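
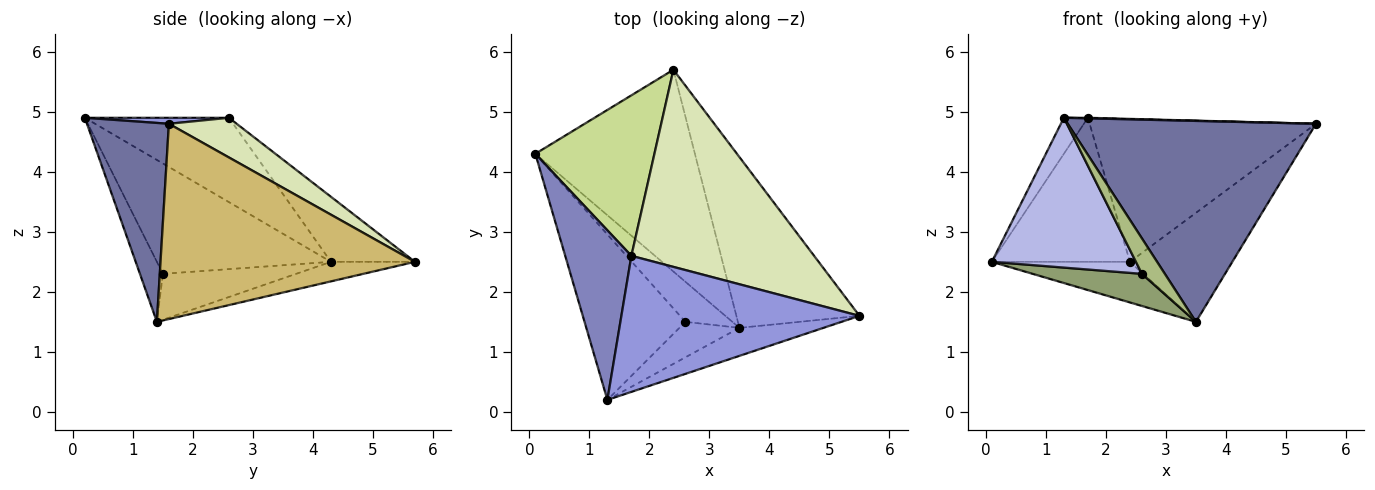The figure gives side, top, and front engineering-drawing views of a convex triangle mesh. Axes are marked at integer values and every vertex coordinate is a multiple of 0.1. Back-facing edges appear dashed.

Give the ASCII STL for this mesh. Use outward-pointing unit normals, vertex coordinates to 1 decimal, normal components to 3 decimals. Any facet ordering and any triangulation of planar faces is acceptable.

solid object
 facet normal 0.311 -0.941 -0.131
  outer loop
   vertex 3.5 1.4 1.5
   vertex 5.5 1.6 4.8
   vertex 1.3 0.2 4.9
  endloop
 endfacet
 facet normal -0.780 0.130 0.612
  outer loop
   vertex 1.7 2.6 4.9
   vertex 0.1 4.3 2.5
   vertex 1.3 0.2 4.9
  endloop
 endfacet
 facet normal 0.025 -0.004 1.000
  outer loop
   vertex 1.7 2.6 4.9
   vertex 1.3 0.2 4.9
   vertex 5.5 1.6 4.8
  endloop
 endfacet
 facet normal -0.630 -0.521 -0.576
  outer loop
   vertex 2.6 1.5 2.3
   vertex 1.3 0.2 4.9
   vertex 0.1 4.3 2.5
  endloop
 endfacet
 facet normal -0.607 -0.497 -0.620
  outer loop
   vertex 2.6 1.5 2.3
   vertex 0.1 4.3 2.5
   vertex 3.5 1.4 1.5
  endloop
 endfacet
 facet normal -0.577 -0.577 -0.577
  outer loop
   vertex 2.6 1.5 2.3
   vertex 3.5 1.4 1.5
   vertex 1.3 0.2 4.9
  endloop
 endfacet
 facet normal -0.377 0.619 0.689
  outer loop
   vertex 2.4 5.7 2.5
   vertex 0.1 4.3 2.5
   vertex 1.7 2.6 4.9
  endloop
 endfacet
 facet normal 0.173 0.578 0.797
  outer loop
   vertex 2.4 5.7 2.5
   vertex 1.7 2.6 4.9
   vertex 5.5 1.6 4.8
  endloop
 endfacet
 facet normal -0.119 0.196 -0.973
  outer loop
   vertex 2.4 5.7 2.5
   vertex 3.5 1.4 1.5
   vertex 0.1 4.3 2.5
  endloop
 endfacet
 facet normal 0.801 0.322 -0.505
  outer loop
   vertex 2.4 5.7 2.5
   vertex 5.5 1.6 4.8
   vertex 3.5 1.4 1.5
  endloop
 endfacet
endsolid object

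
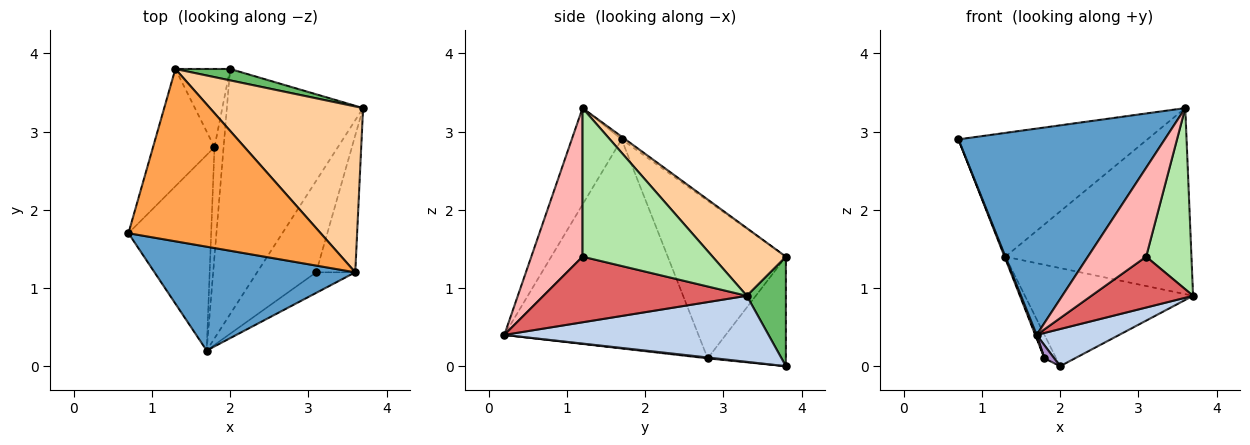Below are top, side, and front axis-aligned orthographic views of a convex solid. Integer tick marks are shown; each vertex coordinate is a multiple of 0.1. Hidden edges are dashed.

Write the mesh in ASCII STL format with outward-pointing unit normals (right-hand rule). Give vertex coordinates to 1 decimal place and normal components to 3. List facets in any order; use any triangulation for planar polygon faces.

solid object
 facet normal -0.211 -0.873 0.439
  outer loop
   vertex 1.7 0.2 0.4
   vertex 3.6 1.2 3.3
   vertex 0.7 1.7 2.9
  endloop
 endfacet
 facet normal 0.432 -0.135 -0.892
  outer loop
   vertex 2.0 3.8 0.0
   vertex 3.7 3.3 0.9
   vertex 1.7 0.2 0.4
  endloop
 endfacet
 facet normal -0.011 0.583 0.812
  outer loop
   vertex 1.3 3.8 1.4
   vertex 0.7 1.7 2.9
   vertex 3.6 1.2 3.3
  endloop
 endfacet
 facet normal 0.282 0.716 0.638
  outer loop
   vertex 1.3 3.8 1.4
   vertex 3.6 1.2 3.3
   vertex 3.7 3.3 0.9
  endloop
 endfacet
 facet normal 0.225 0.968 0.113
  outer loop
   vertex 1.3 3.8 1.4
   vertex 3.7 3.3 0.9
   vertex 2.0 3.8 0.0
  endloop
 endfacet
 facet normal 0.916 -0.319 -0.241
  outer loop
   vertex 3.1 1.2 1.4
   vertex 3.7 3.3 0.9
   vertex 3.6 1.2 3.3
  endloop
 endfacet
 facet normal 0.697 -0.348 -0.627
  outer loop
   vertex 3.1 1.2 1.4
   vertex 1.7 0.2 0.4
   vertex 3.7 3.3 0.9
  endloop
 endfacet
 facet normal 0.651 -0.740 -0.171
  outer loop
   vertex 3.1 1.2 1.4
   vertex 3.6 1.2 3.3
   vertex 1.7 0.2 0.4
  endloop
 endfacet
 facet normal 0.094 -0.118 -0.989
  outer loop
   vertex 1.8 2.8 0.1
   vertex 2.0 3.8 0.0
   vertex 1.7 0.2 0.4
  endloop
 endfacet
 facet normal -0.886 0.133 -0.443
  outer loop
   vertex 1.8 2.8 0.1
   vertex 1.3 3.8 1.4
   vertex 2.0 3.8 0.0
  endloop
 endfacet
 facet normal -0.930 -0.007 -0.368
  outer loop
   vertex 1.8 2.8 0.1
   vertex 1.7 0.2 0.4
   vertex 0.7 1.7 2.9
  endloop
 endfacet
 facet normal -0.932 0.007 -0.363
  outer loop
   vertex 1.8 2.8 0.1
   vertex 0.7 1.7 2.9
   vertex 1.3 3.8 1.4
  endloop
 endfacet
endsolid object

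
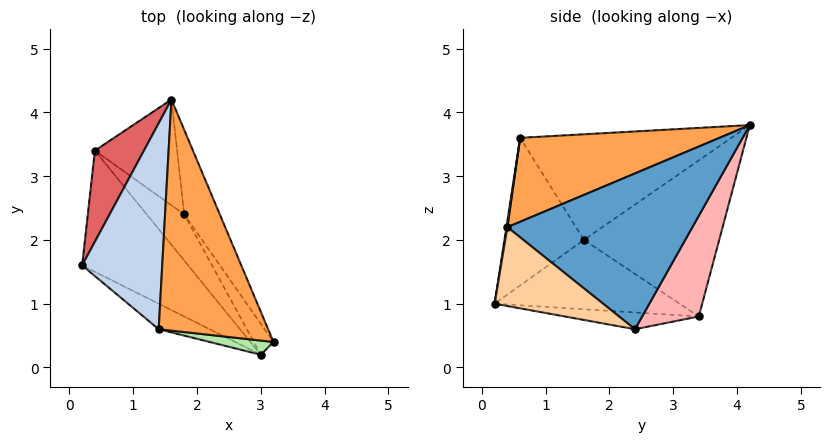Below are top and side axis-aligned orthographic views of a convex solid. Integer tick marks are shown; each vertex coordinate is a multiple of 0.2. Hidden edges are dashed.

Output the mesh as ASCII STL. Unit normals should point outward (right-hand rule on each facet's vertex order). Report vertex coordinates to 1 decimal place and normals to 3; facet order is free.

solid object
 facet normal 0.870 0.450 -0.199
  outer loop
   vertex 1.8 2.4 0.6
   vertex 1.6 4.2 3.8
   vertex 3.2 0.4 2.2
  endloop
 endfacet
 facet normal -0.797 0.011 0.604
  outer loop
   vertex 1.4 0.6 3.6
   vertex 1.6 4.2 3.8
   vertex 0.2 1.6 2.0
  endloop
 endfacet
 facet normal 0.607 -0.078 0.791
  outer loop
   vertex 1.4 0.6 3.6
   vertex 3.2 0.4 2.2
   vertex 1.6 4.2 3.8
  endloop
 endfacet
 facet normal 0.873 0.436 -0.218
  outer loop
   vertex 3.0 0.2 1.0
   vertex 1.8 2.4 0.6
   vertex 3.2 0.4 2.2
  endloop
 endfacet
 facet normal -0.488 -0.856 -0.169
  outer loop
   vertex 3.0 0.2 1.0
   vertex 1.4 0.6 3.6
   vertex 0.2 1.6 2.0
  endloop
 endfacet
 facet normal 0.016 -0.987 0.162
  outer loop
   vertex 3.0 0.2 1.0
   vertex 3.2 0.4 2.2
   vertex 1.4 0.6 3.6
  endloop
 endfacet
 facet normal -0.912 0.293 0.287
  outer loop
   vertex 0.4 3.4 0.8
   vertex 0.2 1.6 2.0
   vertex 1.6 4.2 3.8
  endloop
 endfacet
 facet normal 0.493 0.771 -0.403
  outer loop
   vertex 0.4 3.4 0.8
   vertex 1.6 4.2 3.8
   vertex 1.8 2.4 0.6
  endloop
 endfacet
 facet normal -0.490 -0.445 -0.749
  outer loop
   vertex 0.4 3.4 0.8
   vertex 3.0 0.2 1.0
   vertex 0.2 1.6 2.0
  endloop
 endfacet
 facet normal -0.380 -0.362 -0.851
  outer loop
   vertex 0.4 3.4 0.8
   vertex 1.8 2.4 0.6
   vertex 3.0 0.2 1.0
  endloop
 endfacet
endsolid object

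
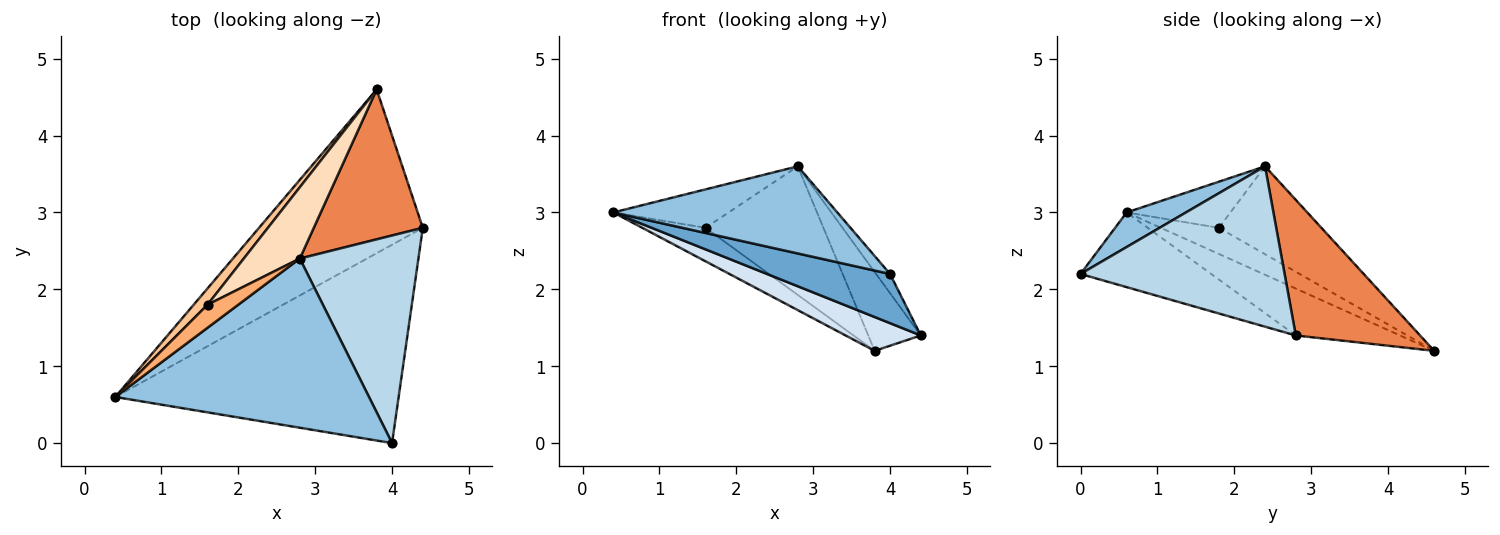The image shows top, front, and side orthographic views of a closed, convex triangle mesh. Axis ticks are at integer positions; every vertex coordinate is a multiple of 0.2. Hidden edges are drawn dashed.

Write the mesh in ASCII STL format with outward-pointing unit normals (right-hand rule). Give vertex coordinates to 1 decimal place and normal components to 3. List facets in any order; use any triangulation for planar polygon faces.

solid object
 facet normal -0.248 -0.233 -0.940
  outer loop
   vertex 4.0 0.0 2.2
   vertex 0.4 0.6 3.0
   vertex 4.4 2.8 1.4
  endloop
 endfacet
 facet normal 0.120 -0.455 0.883
  outer loop
   vertex 2.8 2.4 3.6
   vertex 0.4 0.6 3.0
   vertex 4.0 0.0 2.2
  endloop
 endfacet
 facet normal 0.803 0.055 0.594
  outer loop
   vertex 2.8 2.4 3.6
   vertex 4.0 0.0 2.2
   vertex 4.4 2.8 1.4
  endloop
 endfacet
 facet normal -0.270 -0.195 -0.943
  outer loop
   vertex 3.8 4.6 1.2
   vertex 4.4 2.8 1.4
   vertex 0.4 0.6 3.0
  endloop
 endfacet
 facet normal 0.740 0.313 0.595
  outer loop
   vertex 3.8 4.6 1.2
   vertex 2.8 2.4 3.6
   vertex 4.4 2.8 1.4
  endloop
 endfacet
 facet normal -0.611 0.679 0.407
  outer loop
   vertex 1.6 1.8 2.8
   vertex 0.4 0.6 3.0
   vertex 2.8 2.4 3.6
  endloop
 endfacet
 facet normal -0.637 0.693 0.337
  outer loop
   vertex 1.6 1.8 2.8
   vertex 3.8 4.6 1.2
   vertex 0.4 0.6 3.0
  endloop
 endfacet
 facet normal -0.605 0.696 0.386
  outer loop
   vertex 1.6 1.8 2.8
   vertex 2.8 2.4 3.6
   vertex 3.8 4.6 1.2
  endloop
 endfacet
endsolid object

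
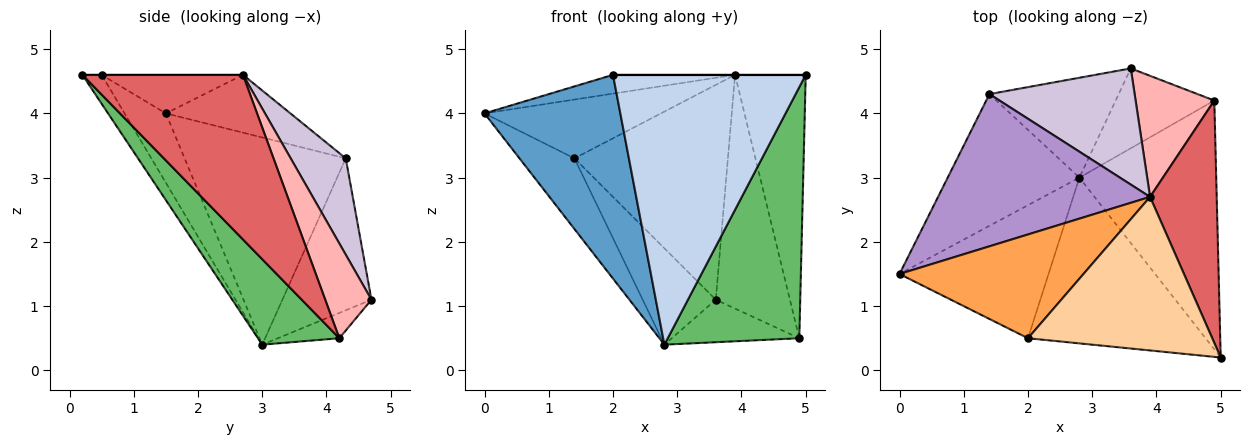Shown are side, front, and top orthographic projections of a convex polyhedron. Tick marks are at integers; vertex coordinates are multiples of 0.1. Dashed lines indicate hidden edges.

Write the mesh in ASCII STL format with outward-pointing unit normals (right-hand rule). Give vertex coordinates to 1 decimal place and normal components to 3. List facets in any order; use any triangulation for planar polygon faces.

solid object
 facet normal -0.247 -0.811 -0.530
  outer loop
   vertex 2.0 0.5 4.6
   vertex 0.0 1.5 4.0
   vertex 2.8 3.0 0.4
  endloop
 endfacet
 facet normal -0.085 -0.849 -0.522
  outer loop
   vertex 2.0 0.5 4.6
   vertex 2.8 3.0 0.4
   vertex 5.0 0.2 4.6
  endloop
 endfacet
 facet normal -0.202 0.174 0.964
  outer loop
   vertex 2.0 0.5 4.6
   vertex 3.9 2.7 4.6
   vertex 0.0 1.5 4.0
  endloop
 endfacet
 facet normal 0.000 0.000 1.000
  outer loop
   vertex 2.0 0.5 4.6
   vertex 5.0 0.2 4.6
   vertex 3.9 2.7 4.6
  endloop
 endfacet
 facet normal 0.402 -0.650 -0.644
  outer loop
   vertex 4.9 4.2 0.5
   vertex 5.0 0.2 4.6
   vertex 2.8 3.0 0.4
  endloop
 endfacet
 facet normal -0.221 0.458 -0.861
  outer loop
   vertex 4.9 4.2 0.5
   vertex 2.8 3.0 0.4
   vertex 3.6 4.7 1.1
  endloop
 endfacet
 facet normal 0.858 0.378 0.347
  outer loop
   vertex 4.9 4.2 0.5
   vertex 3.9 2.7 4.6
   vertex 5.0 0.2 4.6
  endloop
 endfacet
 facet normal 0.484 0.777 0.402
  outer loop
   vertex 4.9 4.2 0.5
   vertex 3.6 4.7 1.1
   vertex 3.9 2.7 4.6
  endloop
 endfacet
 facet normal -0.247 0.349 0.904
  outer loop
   vertex 1.4 4.3 3.3
   vertex 0.0 1.5 4.0
   vertex 3.9 2.7 4.6
  endloop
 endfacet
 facet normal 0.301 0.839 0.454
  outer loop
   vertex 1.4 4.3 3.3
   vertex 3.9 2.7 4.6
   vertex 3.6 4.7 1.1
  endloop
 endfacet
 facet normal -0.811 0.277 -0.516
  outer loop
   vertex 1.4 4.3 3.3
   vertex 2.8 3.0 0.4
   vertex 0.0 1.5 4.0
  endloop
 endfacet
 facet normal -0.646 0.530 -0.549
  outer loop
   vertex 1.4 4.3 3.3
   vertex 3.6 4.7 1.1
   vertex 2.8 3.0 0.4
  endloop
 endfacet
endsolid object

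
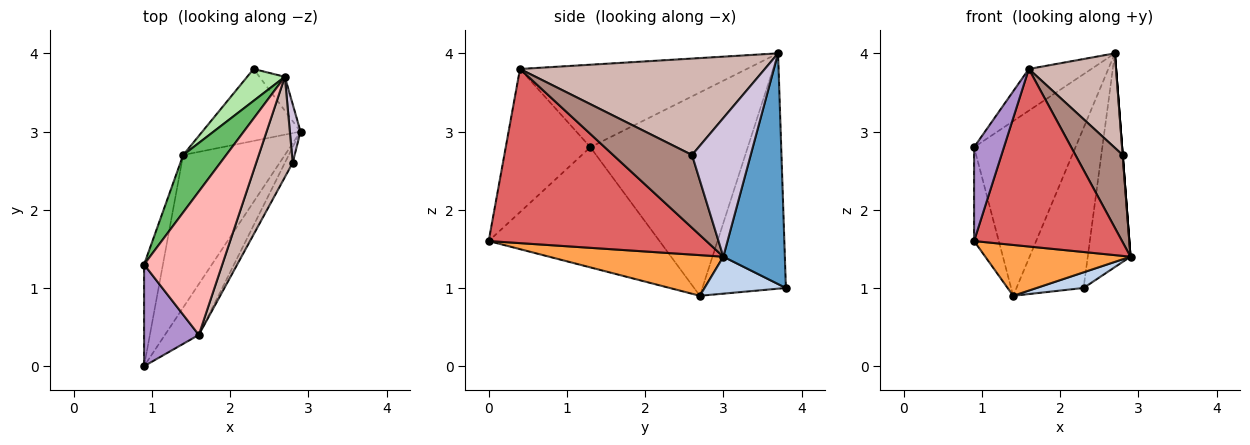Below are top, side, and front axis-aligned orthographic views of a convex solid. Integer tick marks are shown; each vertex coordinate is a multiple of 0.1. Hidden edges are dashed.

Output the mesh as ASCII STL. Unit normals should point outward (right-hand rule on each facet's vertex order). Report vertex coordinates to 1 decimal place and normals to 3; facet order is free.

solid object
 facet normal 0.818 0.568 -0.090
  outer loop
   vertex 2.7 3.7 4.0
   vertex 2.9 3.0 1.4
   vertex 2.3 3.8 1.0
  endloop
 endfacet
 facet normal 0.346 -0.199 -0.917
  outer loop
   vertex 1.4 2.7 0.9
   vertex 2.3 3.8 1.0
   vertex 2.9 3.0 1.4
  endloop
 endfacet
 facet normal 0.355 -0.296 -0.887
  outer loop
   vertex 1.4 2.7 0.9
   vertex 2.9 3.0 1.4
   vertex 0.9 0.0 1.6
  endloop
 endfacet
 facet normal -0.978 0.141 -0.153
  outer loop
   vertex 1.4 2.7 0.9
   vertex 0.9 0.0 1.6
   vertex 0.9 1.3 2.8
  endloop
 endfacet
 facet normal -0.828 0.533 0.175
  outer loop
   vertex 1.4 2.7 0.9
   vertex 0.9 1.3 2.8
   vertex 2.7 3.7 4.0
  endloop
 endfacet
 facet normal -0.773 0.622 0.124
  outer loop
   vertex 1.4 2.7 0.9
   vertex 2.7 3.7 4.0
   vertex 2.3 3.8 1.0
  endloop
 endfacet
 facet normal 0.817 -0.555 -0.159
  outer loop
   vertex 1.6 0.4 3.8
   vertex 0.9 0.0 1.6
   vertex 2.9 3.0 1.4
  endloop
 endfacet
 facet normal -0.712 0.196 0.675
  outer loop
   vertex 1.6 0.4 3.8
   vertex 2.7 3.7 4.0
   vertex 0.9 1.3 2.8
  endloop
 endfacet
 facet normal -0.887 -0.313 0.339
  outer loop
   vertex 1.6 0.4 3.8
   vertex 0.9 1.3 2.8
   vertex 0.9 0.0 1.6
  endloop
 endfacet
 facet normal 0.997 0.000 0.077
  outer loop
   vertex 2.8 2.6 2.7
   vertex 2.9 3.0 1.4
   vertex 2.7 3.7 4.0
  endloop
 endfacet
 facet normal 0.854 -0.512 -0.092
  outer loop
   vertex 2.8 2.6 2.7
   vertex 1.6 0.4 3.8
   vertex 2.9 3.0 1.4
  endloop
 endfacet
 facet normal 0.887 -0.316 0.336
  outer loop
   vertex 2.8 2.6 2.7
   vertex 2.7 3.7 4.0
   vertex 1.6 0.4 3.8
  endloop
 endfacet
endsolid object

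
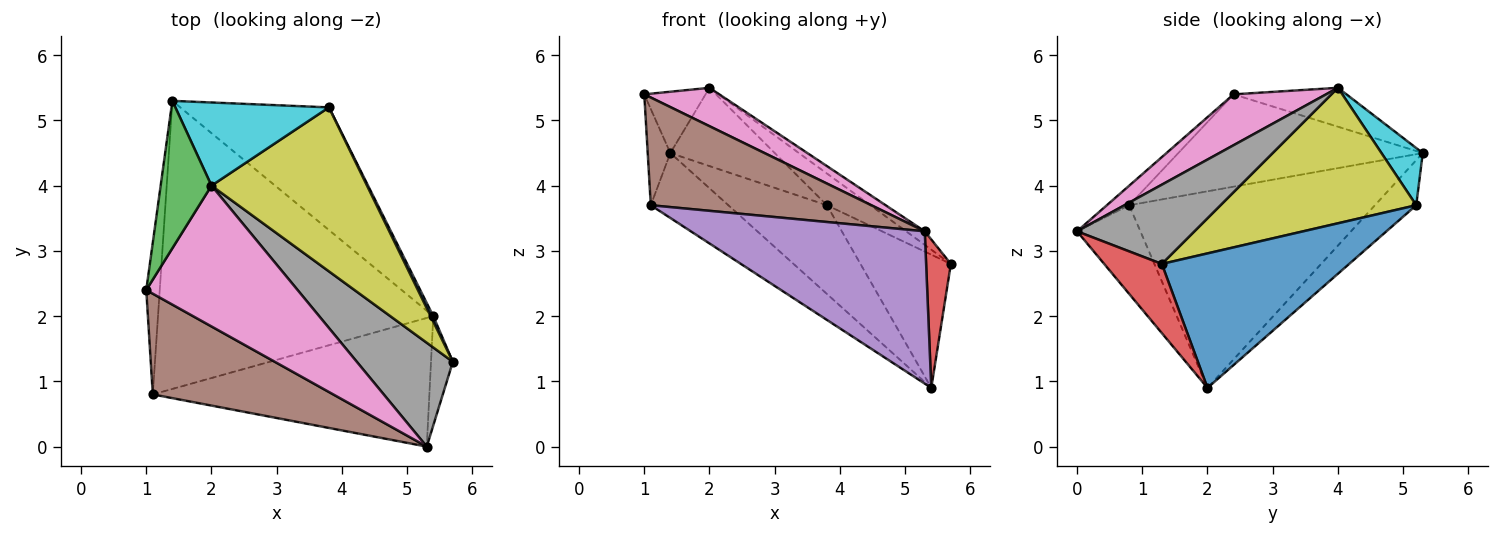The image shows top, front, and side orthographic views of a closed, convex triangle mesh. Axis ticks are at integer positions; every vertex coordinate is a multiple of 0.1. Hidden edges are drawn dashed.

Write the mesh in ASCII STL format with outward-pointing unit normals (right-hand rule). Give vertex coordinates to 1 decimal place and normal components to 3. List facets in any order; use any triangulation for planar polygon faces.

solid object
 facet normal -0.985 0.091 -0.144
  outer loop
   vertex 1.1 0.8 3.7
   vertex 1.0 2.4 5.4
   vertex 1.4 5.3 4.5
  endloop
 endfacet
 facet normal -0.572 0.180 -0.800
  outer loop
   vertex 1.1 0.8 3.7
   vertex 1.4 5.3 4.5
   vertex 5.4 2.0 0.9
  endloop
 endfacet
 facet normal -0.577 0.314 0.754
  outer loop
   vertex 2.0 4.0 5.5
   vertex 1.4 5.3 4.5
   vertex 1.0 2.4 5.4
  endloop
 endfacet
 facet normal 0.882 -0.379 -0.279
  outer loop
   vertex 5.3 0.0 3.3
   vertex 5.4 2.0 0.9
   vertex 5.7 1.3 2.8
  endloop
 endfacet
 facet normal -0.203 -0.748 -0.632
  outer loop
   vertex 5.3 0.0 3.3
   vertex 1.1 0.8 3.7
   vertex 5.4 2.0 0.9
  endloop
 endfacet
 facet normal -0.074 -0.728 0.681
  outer loop
   vertex 5.3 0.0 3.3
   vertex 1.0 2.4 5.4
   vertex 1.1 0.8 3.7
  endloop
 endfacet
 facet normal 0.309 -0.250 0.918
  outer loop
   vertex 5.3 0.0 3.3
   vertex 2.0 4.0 5.5
   vertex 1.0 2.4 5.4
  endloop
 endfacet
 facet normal 0.633 0.100 0.767
  outer loop
   vertex 5.3 0.0 3.3
   vertex 5.7 1.3 2.8
   vertex 2.0 4.0 5.5
  endloop
 endfacet
 facet normal 0.650 0.144 0.746
  outer loop
   vertex 3.8 5.2 3.7
   vertex 2.0 4.0 5.5
   vertex 5.7 1.3 2.8
  endloop
 endfacet
 facet normal 0.262 0.661 0.703
  outer loop
   vertex 3.8 5.2 3.7
   vertex 1.4 5.3 4.5
   vertex 2.0 4.0 5.5
  endloop
 endfacet
 facet normal 0.900 0.435 0.018
  outer loop
   vertex 3.8 5.2 3.7
   vertex 5.7 1.3 2.8
   vertex 5.4 2.0 0.9
  endloop
 endfacet
 facet normal -0.239 0.569 -0.787
  outer loop
   vertex 3.8 5.2 3.7
   vertex 5.4 2.0 0.9
   vertex 1.4 5.3 4.5
  endloop
 endfacet
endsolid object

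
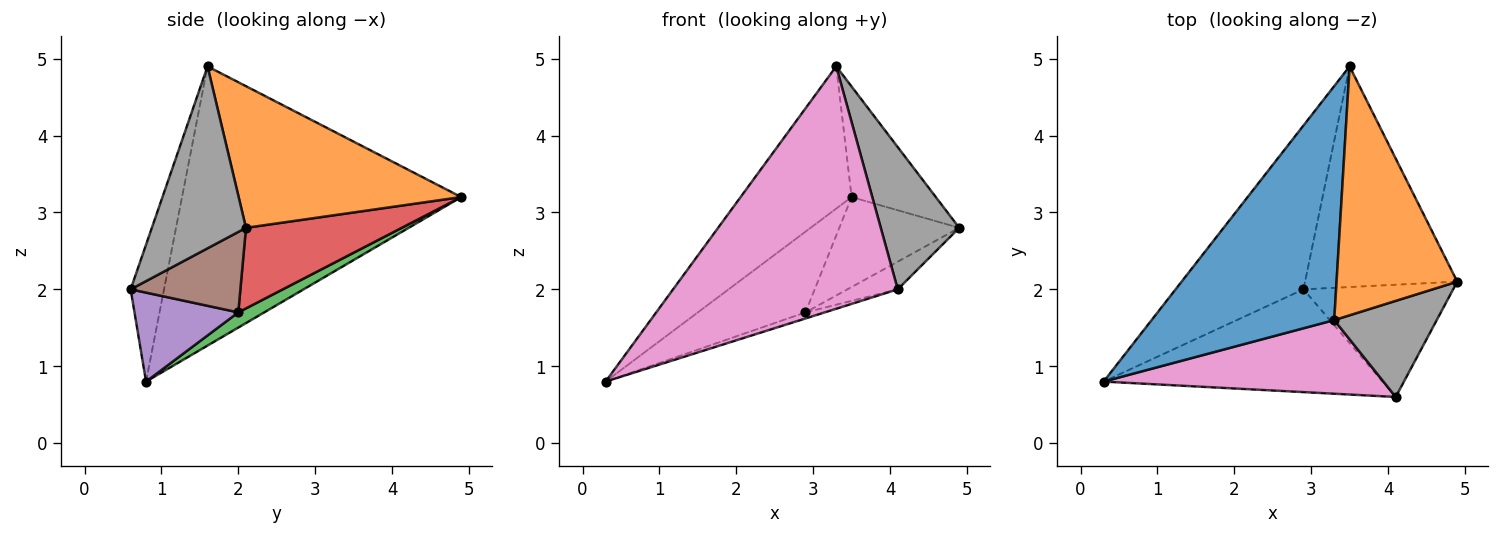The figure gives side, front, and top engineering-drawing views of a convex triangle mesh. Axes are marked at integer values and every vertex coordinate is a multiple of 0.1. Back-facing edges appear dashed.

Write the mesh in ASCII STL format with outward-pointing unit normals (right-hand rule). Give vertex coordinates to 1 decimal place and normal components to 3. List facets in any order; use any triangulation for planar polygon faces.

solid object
 facet normal -0.794 0.316 0.519
  outer loop
   vertex 3.3 1.6 4.9
   vertex 3.5 4.9 3.2
   vertex 0.3 0.8 0.8
  endloop
 endfacet
 facet normal 0.731 0.277 0.623
  outer loop
   vertex 3.3 1.6 4.9
   vertex 4.9 2.1 2.8
   vertex 3.5 4.9 3.2
  endloop
 endfacet
 facet normal 0.106 0.439 -0.892
  outer loop
   vertex 2.9 2.0 1.7
   vertex 0.3 0.8 0.8
   vertex 3.5 4.9 3.2
  endloop
 endfacet
 facet normal 0.440 0.339 -0.831
  outer loop
   vertex 2.9 2.0 1.7
   vertex 3.5 4.9 3.2
   vertex 4.9 2.1 2.8
  endloop
 endfacet
 facet normal 0.303 0.056 -0.951
  outer loop
   vertex 4.1 0.6 2.0
   vertex 0.3 0.8 0.8
   vertex 2.9 2.0 1.7
  endloop
 endfacet
 facet normal 0.463 0.212 -0.861
  outer loop
   vertex 4.1 0.6 2.0
   vertex 2.9 2.0 1.7
   vertex 4.9 2.1 2.8
  endloop
 endfacet
 facet normal -0.141 -0.947 0.288
  outer loop
   vertex 4.1 0.6 2.0
   vertex 3.3 1.6 4.9
   vertex 0.3 0.8 0.8
  endloop
 endfacet
 facet normal 0.705 -0.588 0.397
  outer loop
   vertex 4.1 0.6 2.0
   vertex 4.9 2.1 2.8
   vertex 3.3 1.6 4.9
  endloop
 endfacet
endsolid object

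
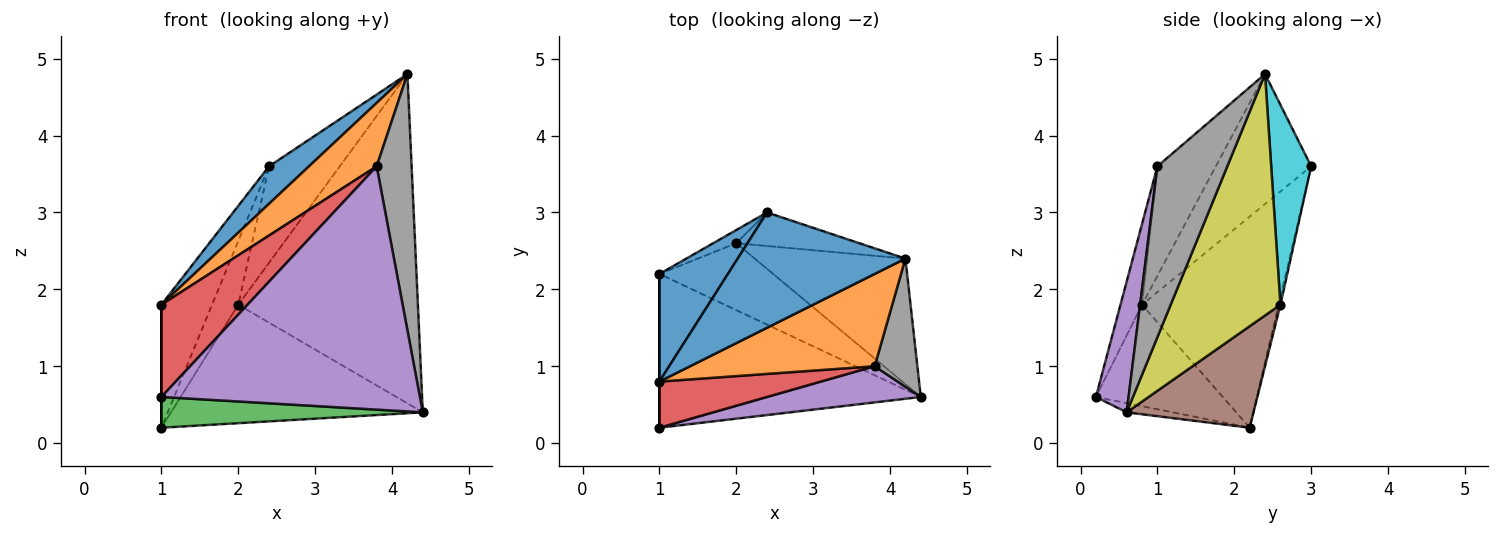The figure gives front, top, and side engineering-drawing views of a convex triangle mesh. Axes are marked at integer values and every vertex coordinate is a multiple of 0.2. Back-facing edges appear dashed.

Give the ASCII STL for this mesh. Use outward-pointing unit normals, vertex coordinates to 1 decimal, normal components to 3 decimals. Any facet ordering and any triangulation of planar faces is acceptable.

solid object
 facet normal -0.897 0.333 0.291
  outer loop
   vertex 1.0 2.2 0.2
   vertex 1.0 0.8 1.8
   vertex 2.4 3.0 3.6
  endloop
 endfacet
 facet normal -1.000 0.000 0.000
  outer loop
   vertex 1.0 0.2 0.6
   vertex 1.0 0.8 1.8
   vertex 1.0 2.2 0.2
  endloop
 endfacet
 facet normal -0.035 -0.196 -0.980
  outer loop
   vertex 1.0 0.2 0.6
   vertex 1.0 2.2 0.2
   vertex 4.4 0.6 0.4
  endloop
 endfacet
 facet normal -0.218 -0.873 0.436
  outer loop
   vertex 1.0 0.2 0.6
   vertex 3.8 1.0 3.6
   vertex 1.0 0.8 1.8
  endloop
 endfacet
 facet normal 0.124 -0.981 0.146
  outer loop
   vertex 1.0 0.2 0.6
   vertex 4.4 0.6 0.4
   vertex 3.8 1.0 3.6
  endloop
 endfacet
 facet normal 0.402 0.797 -0.450
  outer loop
   vertex 2.0 2.6 1.8
   vertex 4.4 0.6 0.4
   vertex 1.0 2.2 0.2
  endloop
 endfacet
 facet normal -0.067 0.977 -0.202
  outer loop
   vertex 2.0 2.6 1.8
   vertex 1.0 2.2 0.2
   vertex 2.4 3.0 3.6
  endloop
 endfacet
 facet normal 0.873 -0.436 0.218
  outer loop
   vertex 4.2 2.4 4.8
   vertex 3.8 1.0 3.6
   vertex 4.4 0.6 0.4
  endloop
 endfacet
 facet normal 0.496 0.811 -0.309
  outer loop
   vertex 4.2 2.4 4.8
   vertex 4.4 0.6 0.4
   vertex 2.0 2.6 1.8
  endloop
 endfacet
 facet normal 0.471 0.833 -0.290
  outer loop
   vertex 4.2 2.4 4.8
   vertex 2.0 2.6 1.8
   vertex 2.4 3.0 3.6
  endloop
 endfacet
 facet normal -0.593 -0.249 0.766
  outer loop
   vertex 4.2 2.4 4.8
   vertex 2.4 3.0 3.6
   vertex 1.0 0.8 1.8
  endloop
 endfacet
 facet normal -0.439 -0.509 0.740
  outer loop
   vertex 4.2 2.4 4.8
   vertex 1.0 0.8 1.8
   vertex 3.8 1.0 3.6
  endloop
 endfacet
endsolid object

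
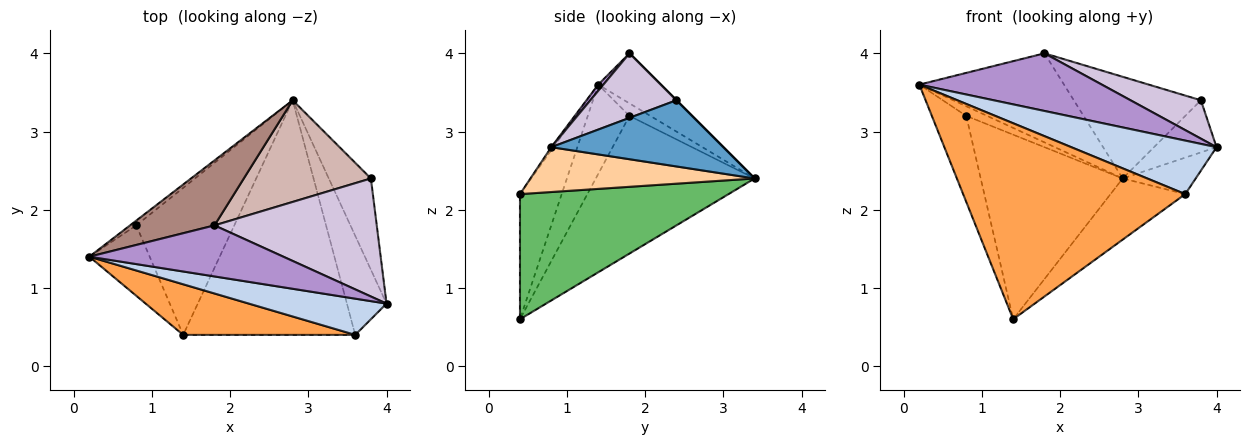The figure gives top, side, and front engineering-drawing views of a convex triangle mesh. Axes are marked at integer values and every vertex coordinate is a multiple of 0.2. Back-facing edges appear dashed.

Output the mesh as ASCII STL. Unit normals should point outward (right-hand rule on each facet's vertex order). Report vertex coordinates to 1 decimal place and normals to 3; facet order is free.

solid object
 facet normal 0.807 0.293 -0.513
  outer loop
   vertex 3.8 2.4 3.4
   vertex 4.0 0.8 2.8
   vertex 2.8 3.4 2.4
  endloop
 endfacet
 facet normal -0.013 -0.828 0.561
  outer loop
   vertex 3.6 0.4 2.2
   vertex 4.0 0.8 2.8
   vertex 0.2 1.4 3.6
  endloop
 endfacet
 facet normal -0.179 -0.953 0.246
  outer loop
   vertex 3.6 0.4 2.2
   vertex 0.2 1.4 3.6
   vertex 1.4 0.4 0.6
  endloop
 endfacet
 facet normal 0.728 0.237 -0.643
  outer loop
   vertex 3.6 0.4 2.2
   vertex 2.8 3.4 2.4
   vertex 4.0 0.8 2.8
  endloop
 endfacet
 facet normal 0.576 0.206 -0.791
  outer loop
   vertex 3.6 0.4 2.2
   vertex 1.4 0.4 0.6
   vertex 2.8 3.4 2.4
  endloop
 endfacet
 facet normal -0.667 0.667 -0.333
  outer loop
   vertex 0.8 1.8 3.2
   vertex 0.2 1.4 3.6
   vertex 2.8 3.4 2.4
  endloop
 endfacet
 facet normal -0.684 0.564 -0.462
  outer loop
   vertex 0.8 1.8 3.2
   vertex 1.4 0.4 0.6
   vertex 0.2 1.4 3.6
  endloop
 endfacet
 facet normal -0.658 0.589 -0.469
  outer loop
   vertex 0.8 1.8 3.2
   vertex 2.8 3.4 2.4
   vertex 1.4 0.4 0.6
  endloop
 endfacet
 facet normal 0.021 -0.748 0.663
  outer loop
   vertex 1.8 1.8 4.0
   vertex 0.2 1.4 3.6
   vertex 4.0 0.8 2.8
  endloop
 endfacet
 facet normal 0.354 -0.289 0.889
  outer loop
   vertex 1.8 1.8 4.0
   vertex 4.0 0.8 2.8
   vertex 3.8 2.4 3.4
  endloop
 endfacet
 facet normal -0.330 0.763 0.556
  outer loop
   vertex 1.8 1.8 4.0
   vertex 2.8 3.4 2.4
   vertex 0.2 1.4 3.6
  endloop
 endfacet
 facet normal 0.000 0.707 0.707
  outer loop
   vertex 1.8 1.8 4.0
   vertex 3.8 2.4 3.4
   vertex 2.8 3.4 2.4
  endloop
 endfacet
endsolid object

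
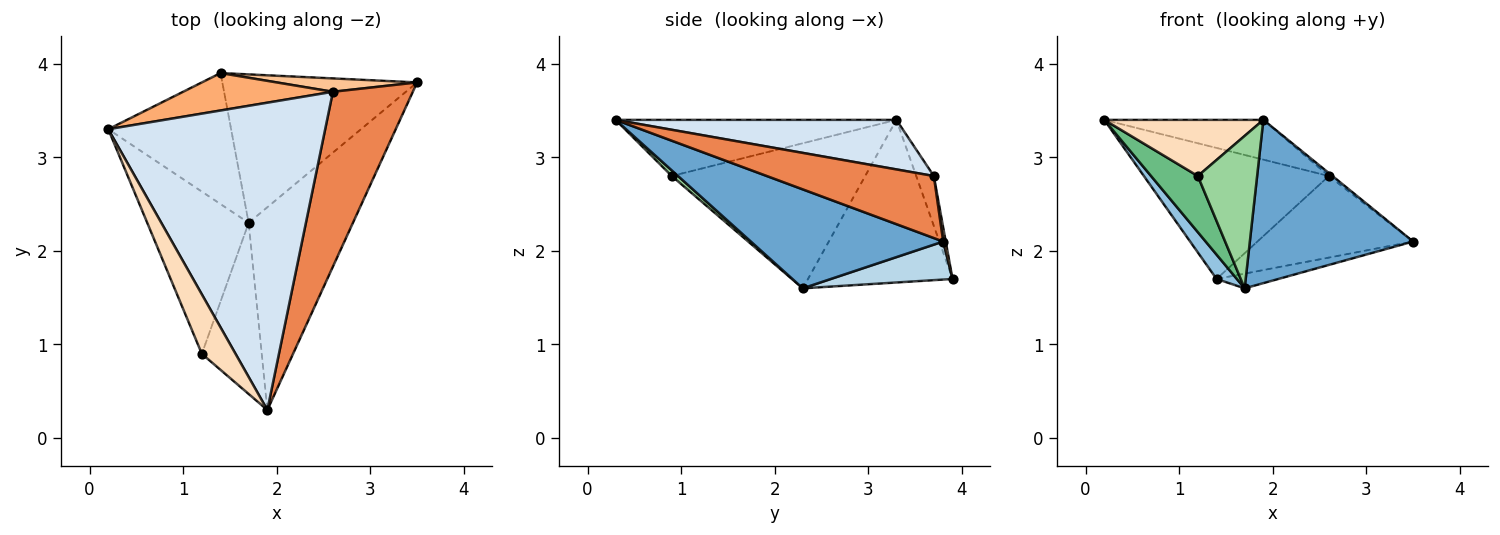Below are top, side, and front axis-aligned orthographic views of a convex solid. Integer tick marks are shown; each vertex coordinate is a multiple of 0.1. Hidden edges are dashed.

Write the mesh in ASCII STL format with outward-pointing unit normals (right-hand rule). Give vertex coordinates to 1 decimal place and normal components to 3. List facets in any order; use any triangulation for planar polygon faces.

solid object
 facet normal 0.594 -0.504 -0.626
  outer loop
   vertex 1.7 2.3 1.6
   vertex 3.5 3.8 2.1
   vertex 1.9 0.3 3.4
  endloop
 endfacet
 facet normal -0.793 -0.111 -0.599
  outer loop
   vertex 1.4 3.9 1.7
   vertex 1.7 2.3 1.6
   vertex 0.2 3.3 3.4
  endloop
 endfacet
 facet normal 0.191 0.097 -0.977
  outer loop
   vertex 1.4 3.9 1.7
   vertex 3.5 3.8 2.1
   vertex 1.7 2.3 1.6
  endloop
 endfacet
 facet normal 0.221 0.125 0.967
  outer loop
   vertex 2.6 3.7 2.8
   vertex 0.2 3.3 3.4
   vertex 1.9 0.3 3.4
  endloop
 endfacet
 facet normal 0.613 0.013 0.790
  outer loop
   vertex 2.6 3.7 2.8
   vertex 1.9 0.3 3.4
   vertex 3.5 3.8 2.1
  endloop
 endfacet
 facet normal -0.091 0.958 0.274
  outer loop
   vertex 2.6 3.7 2.8
   vertex 1.4 3.9 1.7
   vertex 0.2 3.3 3.4
  endloop
 endfacet
 facet normal 0.016 0.987 0.162
  outer loop
   vertex 2.6 3.7 2.8
   vertex 3.5 3.8 2.1
   vertex 1.4 3.9 1.7
  endloop
 endfacet
 facet normal -0.771 -0.437 0.463
  outer loop
   vertex 1.2 0.9 2.8
   vertex 1.9 0.3 3.4
   vertex 0.2 3.3 3.4
  endloop
 endfacet
 facet normal -0.804 -0.195 -0.562
  outer loop
   vertex 1.2 0.9 2.8
   vertex 0.2 3.3 3.4
   vertex 1.7 2.3 1.6
  endloop
 endfacet
 facet normal 0.070 -0.663 -0.745
  outer loop
   vertex 1.2 0.9 2.8
   vertex 1.7 2.3 1.6
   vertex 1.9 0.3 3.4
  endloop
 endfacet
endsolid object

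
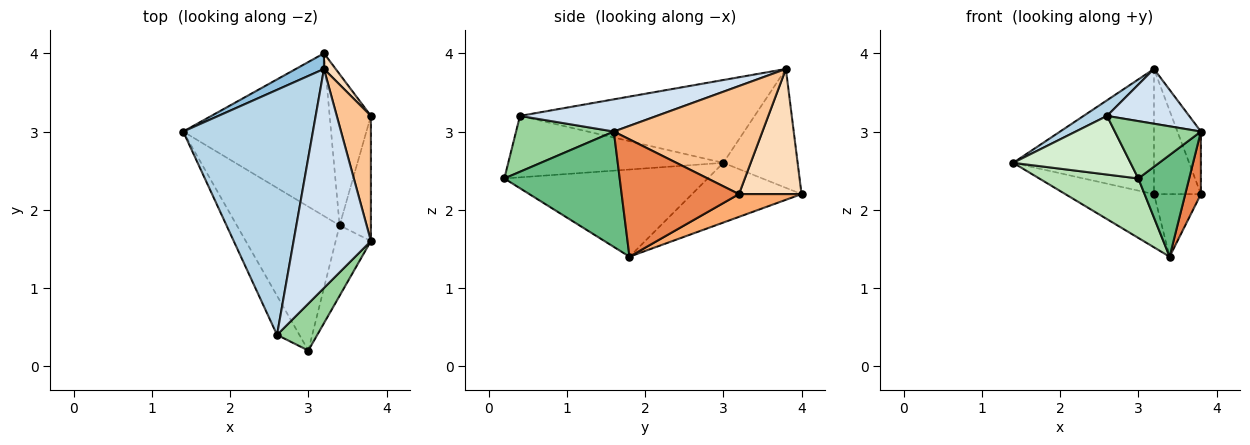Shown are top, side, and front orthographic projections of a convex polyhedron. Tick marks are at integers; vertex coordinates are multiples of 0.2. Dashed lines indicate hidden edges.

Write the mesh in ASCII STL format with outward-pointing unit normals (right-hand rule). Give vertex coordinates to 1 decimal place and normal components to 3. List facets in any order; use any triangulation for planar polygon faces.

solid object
 facet normal -0.358 0.290 -0.887
  outer loop
   vertex 3.4 1.8 1.4
   vertex 1.4 3.0 2.6
   vertex 3.2 4.0 2.2
  endloop
 endfacet
 facet normal -0.464 0.879 0.110
  outer loop
   vertex 3.2 3.8 3.8
   vertex 3.2 4.0 2.2
   vertex 1.4 3.0 2.6
  endloop
 endfacet
 facet normal -0.537 -0.054 0.842
  outer loop
   vertex 3.2 3.8 3.8
   vertex 1.4 3.0 2.6
   vertex 2.6 0.4 3.2
  endloop
 endfacet
 facet normal 0.375 -0.225 0.899
  outer loop
   vertex 3.2 3.8 3.8
   vertex 2.6 0.4 3.2
   vertex 3.8 1.6 3.0
  endloop
 endfacet
 facet normal 0.958 -0.128 -0.256
  outer loop
   vertex 3.8 3.2 2.2
   vertex 3.8 1.6 3.0
   vertex 3.4 1.8 1.4
  endloop
 endfacet
 facet normal 0.454 0.341 -0.823
  outer loop
   vertex 3.8 3.2 2.2
   vertex 3.4 1.8 1.4
   vertex 3.2 4.0 2.2
  endloop
 endfacet
 facet normal 0.943 0.149 0.298
  outer loop
   vertex 3.8 3.2 2.2
   vertex 3.2 3.8 3.8
   vertex 3.8 1.6 3.0
  endloop
 endfacet
 facet normal 0.798 0.598 0.075
  outer loop
   vertex 3.8 3.2 2.2
   vertex 3.2 4.0 2.2
   vertex 3.2 3.8 3.8
  endloop
 endfacet
 facet normal 0.881 -0.388 -0.269
  outer loop
   vertex 3.0 0.2 2.4
   vertex 3.4 1.8 1.4
   vertex 3.8 1.6 3.0
  endloop
 endfacet
 facet normal 0.660 -0.581 0.475
  outer loop
   vertex 3.0 0.2 2.4
   vertex 3.8 1.6 3.0
   vertex 2.6 0.4 3.2
  endloop
 endfacet
 facet normal -0.617 -0.300 -0.728
  outer loop
   vertex 3.0 0.2 2.4
   vertex 1.4 3.0 2.6
   vertex 3.4 1.8 1.4
  endloop
 endfacet
 facet normal -0.836 -0.456 -0.304
  outer loop
   vertex 3.0 0.2 2.4
   vertex 2.6 0.4 3.2
   vertex 1.4 3.0 2.6
  endloop
 endfacet
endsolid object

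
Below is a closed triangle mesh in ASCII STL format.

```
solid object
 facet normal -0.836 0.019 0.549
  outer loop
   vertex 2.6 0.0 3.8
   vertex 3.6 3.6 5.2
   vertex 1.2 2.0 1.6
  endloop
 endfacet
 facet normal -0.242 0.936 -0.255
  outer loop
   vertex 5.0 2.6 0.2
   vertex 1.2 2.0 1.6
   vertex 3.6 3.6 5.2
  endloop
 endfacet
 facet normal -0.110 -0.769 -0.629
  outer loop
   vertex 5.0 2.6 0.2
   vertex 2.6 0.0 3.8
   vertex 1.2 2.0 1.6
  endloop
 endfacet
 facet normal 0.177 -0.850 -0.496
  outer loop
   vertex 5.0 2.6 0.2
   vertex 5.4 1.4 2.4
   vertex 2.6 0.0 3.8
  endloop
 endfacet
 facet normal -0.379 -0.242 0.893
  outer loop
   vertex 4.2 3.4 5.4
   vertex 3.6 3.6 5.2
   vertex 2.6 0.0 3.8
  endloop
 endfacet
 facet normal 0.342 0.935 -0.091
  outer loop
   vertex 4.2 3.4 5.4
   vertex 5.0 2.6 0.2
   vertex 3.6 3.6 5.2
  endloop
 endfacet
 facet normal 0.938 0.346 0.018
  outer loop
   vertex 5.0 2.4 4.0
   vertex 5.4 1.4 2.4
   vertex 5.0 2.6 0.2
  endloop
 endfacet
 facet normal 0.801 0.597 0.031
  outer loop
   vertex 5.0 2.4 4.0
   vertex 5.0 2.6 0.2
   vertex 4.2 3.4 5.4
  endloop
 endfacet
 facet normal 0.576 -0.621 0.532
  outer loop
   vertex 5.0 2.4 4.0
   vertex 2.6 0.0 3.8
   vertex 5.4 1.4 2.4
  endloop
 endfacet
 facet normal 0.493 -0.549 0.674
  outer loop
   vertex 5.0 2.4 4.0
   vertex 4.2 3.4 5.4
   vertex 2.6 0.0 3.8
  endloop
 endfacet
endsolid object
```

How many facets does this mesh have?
10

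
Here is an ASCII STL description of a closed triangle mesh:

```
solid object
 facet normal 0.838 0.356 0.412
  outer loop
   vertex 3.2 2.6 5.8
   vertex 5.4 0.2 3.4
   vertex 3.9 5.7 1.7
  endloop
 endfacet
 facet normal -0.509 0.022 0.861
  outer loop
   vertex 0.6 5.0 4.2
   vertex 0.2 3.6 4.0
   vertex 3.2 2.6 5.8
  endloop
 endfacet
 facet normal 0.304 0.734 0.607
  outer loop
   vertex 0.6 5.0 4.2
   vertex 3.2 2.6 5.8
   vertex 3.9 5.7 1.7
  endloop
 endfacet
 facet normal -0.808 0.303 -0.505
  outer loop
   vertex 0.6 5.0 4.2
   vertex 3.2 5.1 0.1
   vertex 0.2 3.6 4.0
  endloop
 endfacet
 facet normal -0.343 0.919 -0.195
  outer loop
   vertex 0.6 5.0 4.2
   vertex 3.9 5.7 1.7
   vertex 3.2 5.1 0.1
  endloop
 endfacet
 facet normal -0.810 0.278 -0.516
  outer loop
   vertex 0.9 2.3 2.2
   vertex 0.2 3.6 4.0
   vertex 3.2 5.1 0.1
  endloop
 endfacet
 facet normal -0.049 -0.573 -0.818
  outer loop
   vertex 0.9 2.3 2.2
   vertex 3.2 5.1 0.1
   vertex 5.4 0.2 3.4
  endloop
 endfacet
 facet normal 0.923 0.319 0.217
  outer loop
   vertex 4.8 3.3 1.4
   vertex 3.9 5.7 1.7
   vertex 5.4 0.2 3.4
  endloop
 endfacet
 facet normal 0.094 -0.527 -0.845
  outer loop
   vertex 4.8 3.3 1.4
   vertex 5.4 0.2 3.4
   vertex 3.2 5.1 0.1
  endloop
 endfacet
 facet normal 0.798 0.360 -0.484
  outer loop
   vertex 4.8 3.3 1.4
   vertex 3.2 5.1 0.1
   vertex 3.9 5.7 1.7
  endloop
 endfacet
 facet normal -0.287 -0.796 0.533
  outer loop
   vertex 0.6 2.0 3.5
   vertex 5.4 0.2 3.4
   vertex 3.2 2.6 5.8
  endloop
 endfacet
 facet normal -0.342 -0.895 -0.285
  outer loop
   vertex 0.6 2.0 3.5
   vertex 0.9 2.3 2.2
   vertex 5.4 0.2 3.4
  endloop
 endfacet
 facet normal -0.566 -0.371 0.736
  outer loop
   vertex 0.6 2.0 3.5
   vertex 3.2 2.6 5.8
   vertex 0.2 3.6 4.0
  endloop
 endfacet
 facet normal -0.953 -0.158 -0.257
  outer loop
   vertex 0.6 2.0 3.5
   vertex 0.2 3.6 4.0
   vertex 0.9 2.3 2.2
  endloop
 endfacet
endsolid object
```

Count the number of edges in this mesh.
21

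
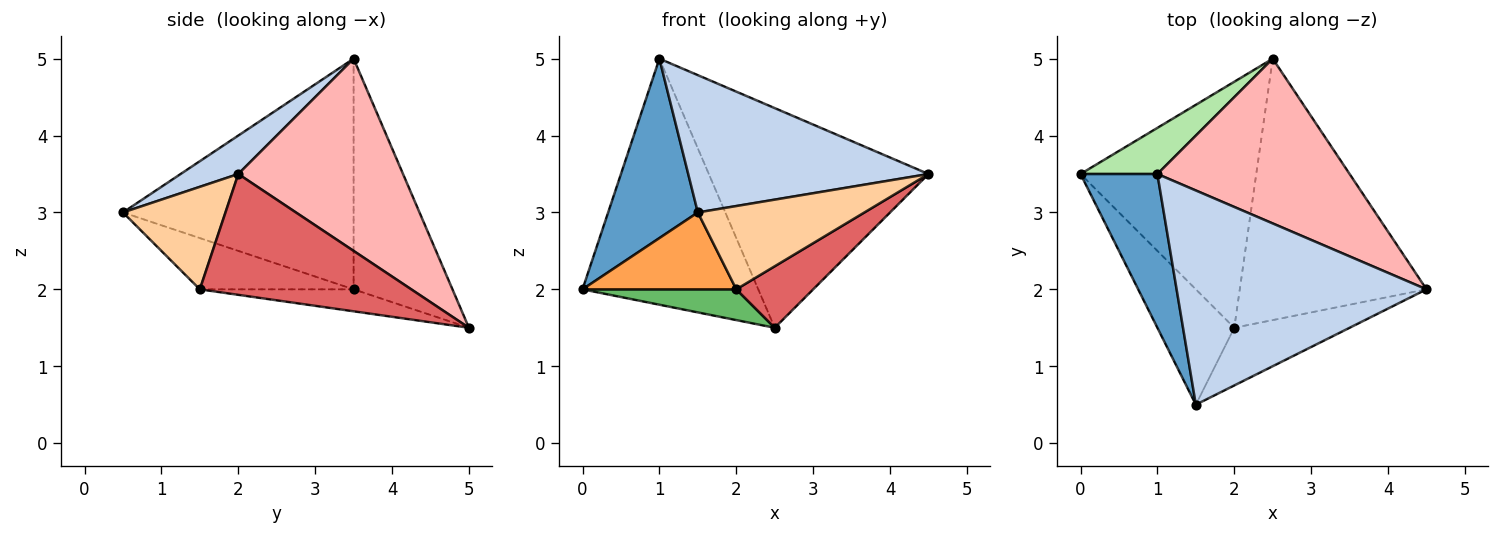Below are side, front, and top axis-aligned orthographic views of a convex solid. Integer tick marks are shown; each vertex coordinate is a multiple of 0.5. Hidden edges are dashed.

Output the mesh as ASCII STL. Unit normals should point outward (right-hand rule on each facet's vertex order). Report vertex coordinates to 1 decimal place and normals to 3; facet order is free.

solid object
 facet normal -0.890 -0.346 0.297
  outer loop
   vertex 1.0 3.5 5.0
   vertex 0.0 3.5 2.0
   vertex 1.5 0.5 3.0
  endloop
 endfacet
 facet normal 0.128 -0.535 0.835
  outer loop
   vertex 1.0 3.5 5.0
   vertex 1.5 0.5 3.0
   vertex 4.5 2.0 3.5
  endloop
 endfacet
 facet normal -0.485 -0.485 -0.728
  outer loop
   vertex 2.0 1.5 2.0
   vertex 1.5 0.5 3.0
   vertex 0.0 3.5 2.0
  endloop
 endfacet
 facet normal 0.451 -0.734 -0.508
  outer loop
   vertex 2.0 1.5 2.0
   vertex 4.5 2.0 3.5
   vertex 1.5 0.5 3.0
  endloop
 endfacet
 facet normal -0.123 -0.123 -0.985
  outer loop
   vertex 2.5 5.0 1.5
   vertex 2.0 1.5 2.0
   vertex 0.0 3.5 2.0
  endloop
 endfacet
 facet normal -0.484 0.860 0.161
  outer loop
   vertex 2.5 5.0 1.5
   vertex 0.0 3.5 2.0
   vertex 1.0 3.5 5.0
  endloop
 endfacet
 facet normal 0.533 -0.194 -0.824
  outer loop
   vertex 2.5 5.0 1.5
   vertex 4.5 2.0 3.5
   vertex 2.0 1.5 2.0
  endloop
 endfacet
 facet normal 0.514 0.686 0.514
  outer loop
   vertex 2.5 5.0 1.5
   vertex 1.0 3.5 5.0
   vertex 4.5 2.0 3.5
  endloop
 endfacet
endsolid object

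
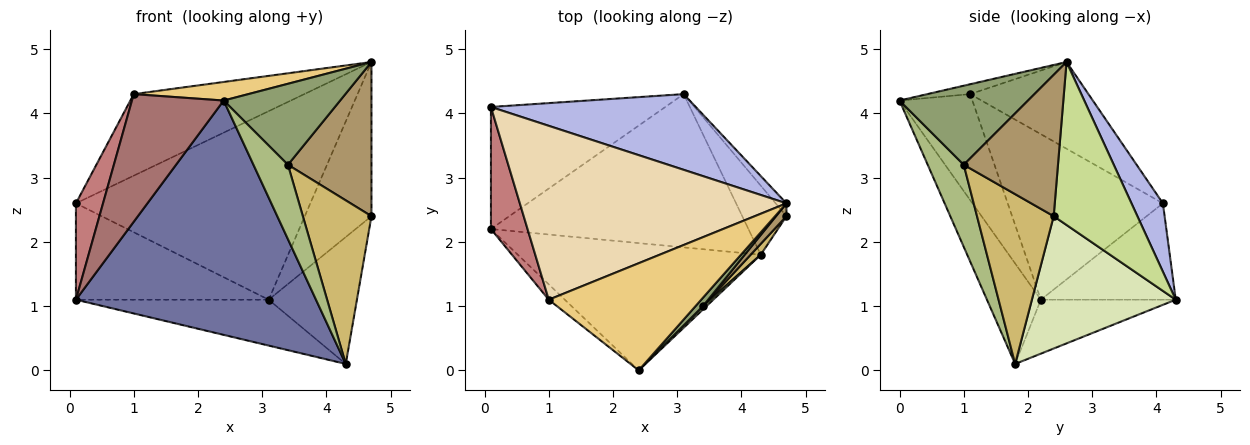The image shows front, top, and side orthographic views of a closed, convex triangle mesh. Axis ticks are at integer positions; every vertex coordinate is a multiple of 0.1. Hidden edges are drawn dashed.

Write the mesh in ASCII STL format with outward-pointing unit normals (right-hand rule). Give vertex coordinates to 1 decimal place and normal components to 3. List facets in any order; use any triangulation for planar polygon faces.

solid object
 facet normal -0.194 -0.862 -0.468
  outer loop
   vertex 4.3 1.8 0.1
   vertex 2.4 0.0 4.2
   vertex 0.1 2.2 1.1
  endloop
 endfacet
 facet normal -0.197 0.281 -0.939
  outer loop
   vertex 3.1 4.3 1.1
   vertex 4.3 1.8 0.1
   vertex 0.1 2.2 1.1
  endloop
 endfacet
 facet normal -0.398 0.568 -0.720
  outer loop
   vertex 0.1 4.1 2.6
   vertex 3.1 4.3 1.1
   vertex 0.1 2.2 1.1
  endloop
 endfacet
 facet normal 0.123 0.921 0.370
  outer loop
   vertex 0.1 4.1 2.6
   vertex 4.7 2.6 4.8
   vertex 3.1 4.3 1.1
  endloop
 endfacet
 facet normal 0.739 -0.670 0.069
  outer loop
   vertex 3.4 1.0 3.2
   vertex 4.7 2.6 4.8
   vertex 2.4 0.0 4.2
  endloop
 endfacet
 facet normal 0.722 -0.691 0.031
  outer loop
   vertex 3.4 1.0 3.2
   vertex 2.4 0.0 4.2
   vertex 4.3 1.8 0.1
  endloop
 endfacet
 facet normal 0.781 0.622 -0.052
  outer loop
   vertex 4.7 2.4 2.4
   vertex 3.1 4.3 1.1
   vertex 4.7 2.6 4.8
  endloop
 endfacet
 facet normal 0.820 0.503 -0.274
  outer loop
   vertex 4.7 2.4 2.4
   vertex 4.3 1.8 0.1
   vertex 3.1 4.3 1.1
  endloop
 endfacet
 facet normal 0.747 -0.662 0.055
  outer loop
   vertex 4.7 2.4 2.4
   vertex 4.7 2.6 4.8
   vertex 3.4 1.0 3.2
  endloop
 endfacet
 facet normal 0.745 -0.666 0.044
  outer loop
   vertex 4.7 2.4 2.4
   vertex 3.4 1.0 3.2
   vertex 4.3 1.8 0.1
  endloop
 endfacet
 facet normal -0.064 -0.171 0.983
  outer loop
   vertex 1.0 1.1 4.3
   vertex 2.4 0.0 4.2
   vertex 4.7 2.6 4.8
  endloop
 endfacet
 facet normal -0.283 0.407 0.868
  outer loop
   vertex 1.0 1.1 4.3
   vertex 4.7 2.6 4.8
   vertex 0.1 4.1 2.6
  endloop
 endfacet
 facet normal -0.619 -0.780 -0.094
  outer loop
   vertex 1.0 1.1 4.3
   vertex 0.1 2.2 1.1
   vertex 2.4 0.0 4.2
  endloop
 endfacet
 facet normal -0.963 -0.168 0.213
  outer loop
   vertex 1.0 1.1 4.3
   vertex 0.1 4.1 2.6
   vertex 0.1 2.2 1.1
  endloop
 endfacet
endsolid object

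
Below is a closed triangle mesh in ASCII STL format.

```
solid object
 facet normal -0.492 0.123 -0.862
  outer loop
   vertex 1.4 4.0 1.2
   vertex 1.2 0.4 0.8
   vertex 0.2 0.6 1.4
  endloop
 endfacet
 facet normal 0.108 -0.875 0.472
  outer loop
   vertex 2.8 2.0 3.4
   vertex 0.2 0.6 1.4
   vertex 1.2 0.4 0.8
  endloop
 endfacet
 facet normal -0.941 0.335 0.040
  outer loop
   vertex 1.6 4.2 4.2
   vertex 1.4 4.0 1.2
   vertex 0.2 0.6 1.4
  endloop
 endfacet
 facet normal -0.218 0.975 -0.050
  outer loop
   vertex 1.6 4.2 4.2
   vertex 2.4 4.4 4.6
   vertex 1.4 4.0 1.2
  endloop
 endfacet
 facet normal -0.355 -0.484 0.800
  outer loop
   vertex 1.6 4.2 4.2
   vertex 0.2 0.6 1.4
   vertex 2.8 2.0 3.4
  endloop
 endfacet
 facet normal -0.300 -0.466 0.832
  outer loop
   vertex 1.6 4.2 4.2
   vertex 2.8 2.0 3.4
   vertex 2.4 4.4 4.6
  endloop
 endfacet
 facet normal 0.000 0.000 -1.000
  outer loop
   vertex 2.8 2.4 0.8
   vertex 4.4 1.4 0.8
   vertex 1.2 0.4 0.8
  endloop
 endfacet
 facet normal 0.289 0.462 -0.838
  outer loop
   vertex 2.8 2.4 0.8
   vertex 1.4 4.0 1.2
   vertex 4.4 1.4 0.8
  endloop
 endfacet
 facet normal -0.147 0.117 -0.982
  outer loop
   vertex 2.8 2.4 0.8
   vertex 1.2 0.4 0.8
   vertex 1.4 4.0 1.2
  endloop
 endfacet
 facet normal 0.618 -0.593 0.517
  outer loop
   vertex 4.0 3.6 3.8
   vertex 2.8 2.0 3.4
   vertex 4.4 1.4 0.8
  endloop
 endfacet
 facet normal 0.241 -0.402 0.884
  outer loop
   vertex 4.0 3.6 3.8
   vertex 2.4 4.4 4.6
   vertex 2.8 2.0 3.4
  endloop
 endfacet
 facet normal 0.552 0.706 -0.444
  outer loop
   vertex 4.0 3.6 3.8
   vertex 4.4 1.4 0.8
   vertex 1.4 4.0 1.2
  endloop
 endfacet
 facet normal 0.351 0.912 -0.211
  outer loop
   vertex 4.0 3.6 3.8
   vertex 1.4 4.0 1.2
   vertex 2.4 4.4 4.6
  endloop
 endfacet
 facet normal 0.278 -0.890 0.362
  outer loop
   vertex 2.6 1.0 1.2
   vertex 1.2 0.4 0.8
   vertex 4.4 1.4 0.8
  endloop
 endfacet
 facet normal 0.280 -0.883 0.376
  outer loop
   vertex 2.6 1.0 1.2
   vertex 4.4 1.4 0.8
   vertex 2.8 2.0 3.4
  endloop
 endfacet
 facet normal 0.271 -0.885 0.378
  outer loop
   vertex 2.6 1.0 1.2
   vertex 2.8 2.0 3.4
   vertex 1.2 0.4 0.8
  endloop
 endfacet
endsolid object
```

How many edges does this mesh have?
24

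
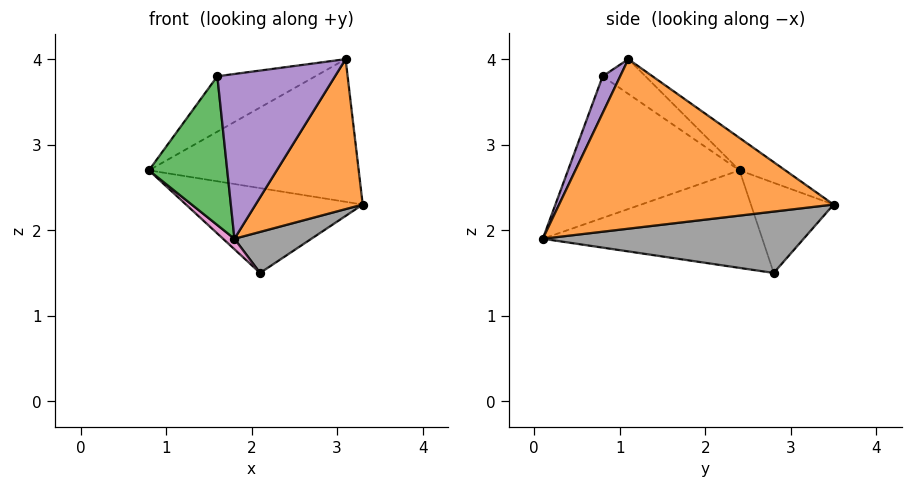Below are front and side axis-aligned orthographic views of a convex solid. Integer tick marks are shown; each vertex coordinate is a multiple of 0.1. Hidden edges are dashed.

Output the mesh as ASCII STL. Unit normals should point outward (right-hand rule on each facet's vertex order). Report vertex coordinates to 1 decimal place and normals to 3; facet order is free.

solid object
 facet normal -0.127 0.580 0.804
  outer loop
   vertex 3.1 1.1 4.0
   vertex 3.3 3.5 2.3
   vertex 0.8 2.4 2.7
  endloop
 endfacet
 facet normal 0.864 -0.337 -0.374
  outer loop
   vertex 3.1 1.1 4.0
   vertex 1.8 0.1 1.9
   vertex 3.3 3.5 2.3
  endloop
 endfacet
 facet normal -0.908 -0.415 0.057
  outer loop
   vertex 1.6 0.8 3.8
   vertex 0.8 2.4 2.7
   vertex 1.8 0.1 1.9
  endloop
 endfacet
 facet normal -0.210 0.481 0.852
  outer loop
   vertex 1.6 0.8 3.8
   vertex 3.1 1.1 4.0
   vertex 0.8 2.4 2.7
  endloop
 endfacet
 facet normal 0.138 -0.925 0.355
  outer loop
   vertex 1.6 0.8 3.8
   vertex 1.8 0.1 1.9
   vertex 3.1 1.1 4.0
  endloop
 endfacet
 facet normal -0.419 0.895 -0.155
  outer loop
   vertex 2.1 2.8 1.5
   vertex 0.8 2.4 2.7
   vertex 3.3 3.5 2.3
  endloop
 endfacet
 facet normal -0.672 -0.035 -0.740
  outer loop
   vertex 2.1 2.8 1.5
   vertex 1.8 0.1 1.9
   vertex 0.8 2.4 2.7
  endloop
 endfacet
 facet normal 0.617 -0.182 -0.766
  outer loop
   vertex 2.1 2.8 1.5
   vertex 3.3 3.5 2.3
   vertex 1.8 0.1 1.9
  endloop
 endfacet
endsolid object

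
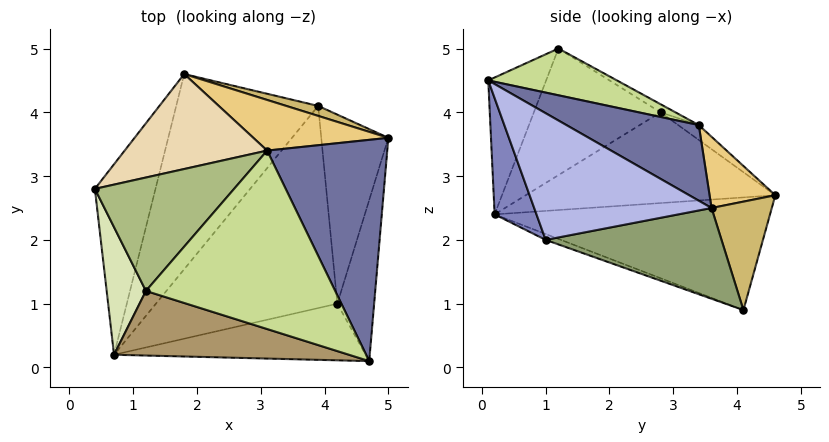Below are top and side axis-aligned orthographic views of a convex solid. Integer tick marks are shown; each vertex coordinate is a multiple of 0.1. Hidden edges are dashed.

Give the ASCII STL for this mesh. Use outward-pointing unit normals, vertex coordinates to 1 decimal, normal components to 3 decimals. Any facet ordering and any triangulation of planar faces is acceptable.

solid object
 facet normal 0.488 0.401 0.775
  outer loop
   vertex 3.1 3.4 3.8
   vertex 4.7 0.1 4.5
   vertex 5.0 3.6 2.5
  endloop
 endfacet
 facet normal 0.168 -0.916 -0.363
  outer loop
   vertex 4.2 1.0 2.0
   vertex 4.7 0.1 4.5
   vertex 0.7 0.2 2.4
  endloop
 endfacet
 facet normal -0.031 -0.337 -0.941
  outer loop
   vertex 4.2 1.0 2.0
   vertex 0.7 0.2 2.4
   vertex 3.9 4.1 0.9
  endloop
 endfacet
 facet normal 0.933 -0.235 -0.271
  outer loop
   vertex 4.2 1.0 2.0
   vertex 5.0 3.6 2.5
   vertex 4.7 0.1 4.5
  endloop
 endfacet
 facet normal 0.797 -0.132 -0.589
  outer loop
   vertex 4.2 1.0 2.0
   vertex 3.9 4.1 0.9
   vertex 5.0 3.6 2.5
  endloop
 endfacet
 facet normal -0.050 0.511 0.858
  outer loop
   vertex 1.2 1.2 5.0
   vertex 3.1 3.4 3.8
   vertex 0.4 2.8 4.0
  endloop
 endfacet
 facet normal 0.228 0.307 0.924
  outer loop
   vertex 1.2 1.2 5.0
   vertex 4.7 0.1 4.5
   vertex 3.1 3.4 3.8
  endloop
 endfacet
 facet normal -0.917 -0.281 0.284
  outer loop
   vertex 1.2 1.2 5.0
   vertex 0.4 2.8 4.0
   vertex 0.7 0.2 2.4
  endloop
 endfacet
 facet normal -0.226 -0.894 0.387
  outer loop
   vertex 1.2 1.2 5.0
   vertex 0.7 0.2 2.4
   vertex 4.7 0.1 4.5
  endloop
 endfacet
 facet normal 0.302 0.949 0.089
  outer loop
   vertex 1.8 4.6 2.7
   vertex 5.0 3.6 2.5
   vertex 3.9 4.1 0.9
  endloop
 endfacet
 facet normal 0.282 0.796 0.535
  outer loop
   vertex 1.8 4.6 2.7
   vertex 3.1 3.4 3.8
   vertex 5.0 3.6 2.5
  endloop
 endfacet
 facet normal -0.081 0.624 0.777
  outer loop
   vertex 1.8 4.6 2.7
   vertex 0.4 2.8 4.0
   vertex 3.1 3.4 3.8
  endloop
 endfacet
 facet normal -0.808 0.239 -0.539
  outer loop
   vertex 1.8 4.6 2.7
   vertex 0.7 0.2 2.4
   vertex 0.4 2.8 4.0
  endloop
 endfacet
 facet normal -0.609 0.204 -0.767
  outer loop
   vertex 1.8 4.6 2.7
   vertex 3.9 4.1 0.9
   vertex 0.7 0.2 2.4
  endloop
 endfacet
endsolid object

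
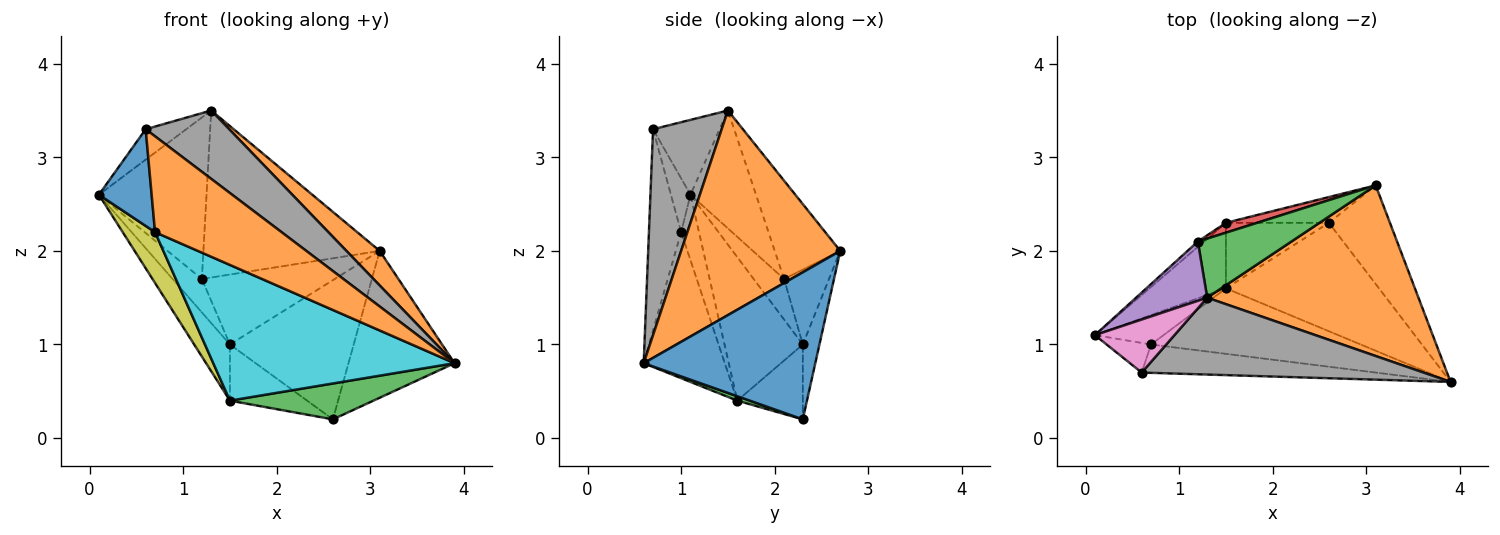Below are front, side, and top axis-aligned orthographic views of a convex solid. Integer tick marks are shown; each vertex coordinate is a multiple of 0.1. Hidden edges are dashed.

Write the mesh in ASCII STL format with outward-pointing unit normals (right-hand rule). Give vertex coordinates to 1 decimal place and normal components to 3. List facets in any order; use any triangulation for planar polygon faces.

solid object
 facet normal 0.802 0.496 -0.333
  outer loop
   vertex 2.6 2.3 0.2
   vertex 3.1 2.7 2.0
   vertex 3.9 0.6 0.8
  endloop
 endfacet
 facet normal 0.688 -0.144 0.711
  outer loop
   vertex 1.3 1.5 3.5
   vertex 3.9 0.6 0.8
   vertex 3.1 2.7 2.0
  endloop
 endfacet
 facet normal 0.027 -0.314 -0.949
  outer loop
   vertex 1.5 1.6 0.4
   vertex 2.6 2.3 0.2
   vertex 3.9 0.6 0.8
  endloop
 endfacet
 facet normal -0.131 0.975 -0.180
  outer loop
   vertex 1.5 2.3 1.0
   vertex 3.1 2.7 2.0
   vertex 2.6 2.3 0.2
  endloop
 endfacet
 facet normal -0.819 0.374 -0.436
  outer loop
   vertex 1.5 2.3 1.0
   vertex 1.5 1.6 0.4
   vertex 0.1 1.1 2.6
  endloop
 endfacet
 facet normal -0.483 0.570 -0.665
  outer loop
   vertex 1.5 2.3 1.0
   vertex 2.6 2.3 0.2
   vertex 1.5 1.6 0.4
  endloop
 endfacet
 facet normal -0.632 0.385 0.672
  outer loop
   vertex 0.6 0.7 3.3
   vertex 1.3 1.5 3.5
   vertex 0.1 1.1 2.6
  endloop
 endfacet
 facet normal 0.479 -0.583 0.656
  outer loop
   vertex 0.6 0.7 3.3
   vertex 3.9 0.6 0.8
   vertex 1.3 1.5 3.5
  endloop
 endfacet
 facet normal -0.431 -0.781 -0.452
  outer loop
   vertex 0.7 1.0 2.2
   vertex 0.1 1.1 2.6
   vertex 1.5 1.6 0.4
  endloop
 endfacet
 facet normal -0.290 -0.862 -0.416
  outer loop
   vertex 0.7 1.0 2.2
   vertex 1.5 1.6 0.4
   vertex 3.9 0.6 0.8
  endloop
 endfacet
 facet normal -0.334 -0.901 -0.276
  outer loop
   vertex 0.7 1.0 2.2
   vertex 0.6 0.7 3.3
   vertex 0.1 1.1 2.6
  endloop
 endfacet
 facet normal -0.237 -0.932 -0.276
  outer loop
   vertex 0.7 1.0 2.2
   vertex 3.9 0.6 0.8
   vertex 0.6 0.7 3.3
  endloop
 endfacet
 facet normal -0.331 0.890 0.315
  outer loop
   vertex 1.2 2.1 1.7
   vertex 1.3 1.5 3.5
   vertex 3.1 2.7 2.0
  endloop
 endfacet
 facet normal -0.317 0.939 0.132
  outer loop
   vertex 1.2 2.1 1.7
   vertex 3.1 2.7 2.0
   vertex 1.5 2.3 1.0
  endloop
 endfacet
 facet normal -0.496 0.815 0.299
  outer loop
   vertex 1.2 2.1 1.7
   vertex 0.1 1.1 2.6
   vertex 1.3 1.5 3.5
  endloop
 endfacet
 facet normal -0.716 0.689 -0.110
  outer loop
   vertex 1.2 2.1 1.7
   vertex 1.5 2.3 1.0
   vertex 0.1 1.1 2.6
  endloop
 endfacet
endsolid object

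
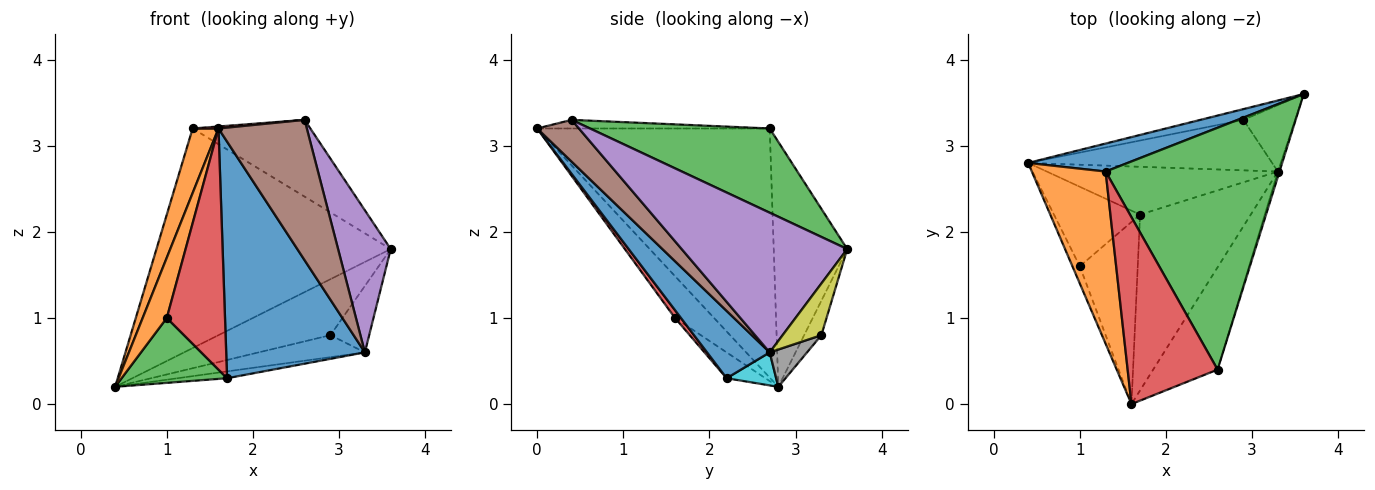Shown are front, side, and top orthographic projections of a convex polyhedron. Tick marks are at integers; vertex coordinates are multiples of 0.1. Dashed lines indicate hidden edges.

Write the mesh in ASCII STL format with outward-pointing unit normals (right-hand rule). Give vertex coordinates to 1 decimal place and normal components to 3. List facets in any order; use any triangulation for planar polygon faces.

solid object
 facet normal -0.297 0.947 0.121
  outer loop
   vertex 1.3 2.7 3.2
   vertex 3.6 3.6 1.8
   vertex 0.4 2.8 0.2
  endloop
 endfacet
 facet normal -0.953 -0.106 0.282
  outer loop
   vertex 1.3 2.7 3.2
   vertex 0.4 2.8 0.2
   vertex 1.6 0.0 3.2
  endloop
 endfacet
 facet normal 0.419 0.275 0.865
  outer loop
   vertex 1.3 2.7 3.2
   vertex 2.6 0.4 3.3
   vertex 3.6 3.6 1.8
  endloop
 endfacet
 facet normal -0.095 -0.011 0.995
  outer loop
   vertex 1.3 2.7 3.2
   vertex 1.6 0.0 3.2
   vertex 2.6 0.4 3.3
  endloop
 endfacet
 facet normal 0.953 -0.303 -0.011
  outer loop
   vertex 3.3 2.7 0.6
   vertex 3.6 3.6 1.8
   vertex 2.6 0.4 3.3
  endloop
 endfacet
 facet normal 0.357 -0.755 -0.550
  outer loop
   vertex 3.3 2.7 0.6
   vertex 2.6 0.4 3.3
   vertex 1.6 0.0 3.2
  endloop
 endfacet
 facet normal -0.149 0.971 -0.187
  outer loop
   vertex 2.9 3.3 0.8
   vertex 0.4 2.8 0.2
   vertex 3.6 3.6 1.8
  endloop
 endfacet
 facet normal 0.139 0.395 -0.908
  outer loop
   vertex 2.9 3.3 0.8
   vertex 3.3 2.7 0.6
   vertex 0.4 2.8 0.2
  endloop
 endfacet
 facet normal 0.577 0.577 -0.577
  outer loop
   vertex 2.9 3.3 0.8
   vertex 3.6 3.6 1.8
   vertex 3.3 2.7 0.6
  endloop
 endfacet
 facet normal 0.140 0.140 -0.980
  outer loop
   vertex 1.7 2.2 0.3
   vertex 0.4 2.8 0.2
   vertex 3.3 2.7 0.6
  endloop
 endfacet
 facet normal 0.341 -0.755 -0.561
  outer loop
   vertex 1.7 2.2 0.3
   vertex 3.3 2.7 0.6
   vertex 1.6 0.0 3.2
  endloop
 endfacet
 facet normal -0.841 -0.520 -0.148
  outer loop
   vertex 1.0 1.6 1.0
   vertex 1.6 0.0 3.2
   vertex 0.4 2.8 0.2
  endloop
 endfacet
 facet normal -0.226 -0.616 -0.754
  outer loop
   vertex 1.0 1.6 1.0
   vertex 0.4 2.8 0.2
   vertex 1.7 2.2 0.3
  endloop
 endfacet
 facet normal 0.081 -0.795 -0.601
  outer loop
   vertex 1.0 1.6 1.0
   vertex 1.7 2.2 0.3
   vertex 1.6 0.0 3.2
  endloop
 endfacet
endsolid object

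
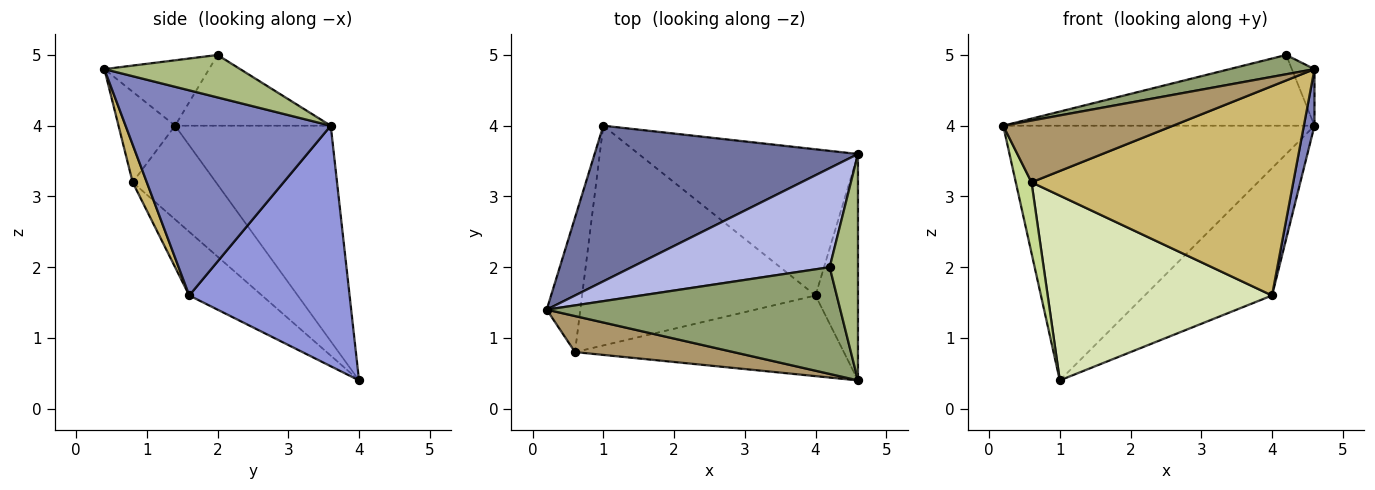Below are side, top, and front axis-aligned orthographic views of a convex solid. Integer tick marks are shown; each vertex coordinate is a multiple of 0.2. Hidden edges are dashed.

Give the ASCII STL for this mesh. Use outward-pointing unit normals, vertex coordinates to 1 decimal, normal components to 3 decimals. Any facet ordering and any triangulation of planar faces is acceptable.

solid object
 facet normal -0.392 0.785 0.480
  outer loop
   vertex 1.0 4.0 0.4
   vertex 0.2 1.4 4.0
   vertex 4.6 3.6 4.0
  endloop
 endfacet
 facet normal 0.978 -0.051 -0.202
  outer loop
   vertex 4.0 1.6 1.6
   vertex 4.6 3.6 4.0
   vertex 4.6 0.4 4.8
  endloop
 endfacet
 facet normal 0.637 0.506 -0.581
  outer loop
   vertex 4.0 1.6 1.6
   vertex 1.0 4.0 0.4
   vertex 4.6 3.6 4.0
  endloop
 endfacet
 facet normal -0.279 0.558 0.781
  outer loop
   vertex 4.2 2.0 5.0
   vertex 4.6 3.6 4.0
   vertex 0.2 1.4 4.0
  endloop
 endfacet
 facet normal -0.214 -0.174 0.961
  outer loop
   vertex 4.2 2.0 5.0
   vertex 0.2 1.4 4.0
   vertex 4.6 0.4 4.8
  endloop
 endfacet
 facet normal 0.824 0.137 0.549
  outer loop
   vertex 4.2 2.0 5.0
   vertex 4.6 0.4 4.8
   vertex 4.6 3.6 4.0
  endloop
 endfacet
 facet normal -0.927 -0.175 -0.332
  outer loop
   vertex 0.6 0.8 3.2
   vertex 0.2 1.4 4.0
   vertex 1.0 4.0 0.4
  endloop
 endfacet
 facet normal -0.204 -0.630 -0.749
  outer loop
   vertex 0.6 0.8 3.2
   vertex 1.0 4.0 0.4
   vertex 4.0 1.6 1.6
  endloop
 endfacet
 facet normal -0.277 -0.830 0.484
  outer loop
   vertex 0.6 0.8 3.2
   vertex 4.6 0.4 4.8
   vertex 0.2 1.4 4.0
  endloop
 endfacet
 facet normal 0.050 -0.932 -0.359
  outer loop
   vertex 0.6 0.8 3.2
   vertex 4.0 1.6 1.6
   vertex 4.6 0.4 4.8
  endloop
 endfacet
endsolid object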